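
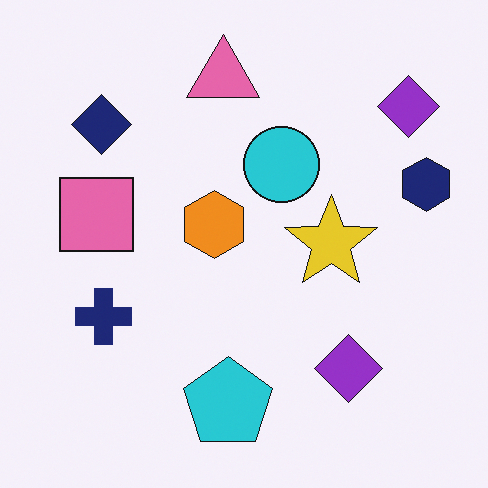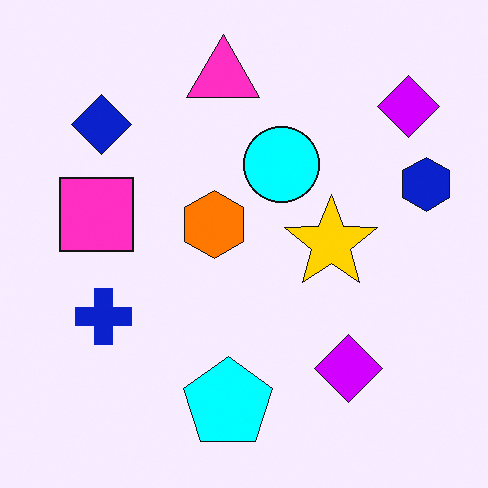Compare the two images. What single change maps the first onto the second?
The image was heavily oversaturated.

All colors are more vivid — a global saturation change.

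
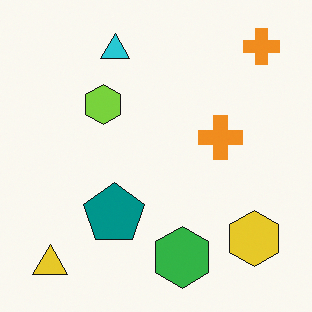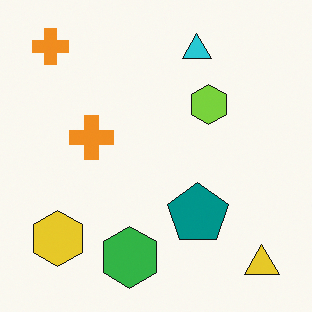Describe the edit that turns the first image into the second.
This is the original image flipped horizontally (left ↔ right).

The yellow triangle is in the bottom-left of the first image and the bottom-right of the second — shapes on opposite sides of the vertical midline have swapped in a mirror flip.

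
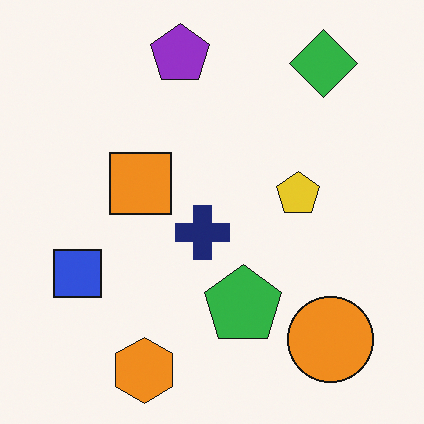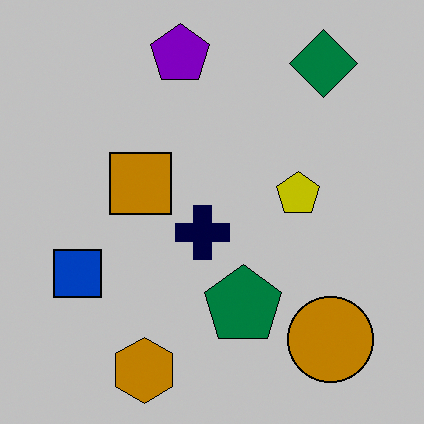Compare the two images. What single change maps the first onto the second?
This is the original image aggressively posterized.

Each flat color has snapped to a coarser quantized level — most visibly, the near-white background has dropped to a flat grey.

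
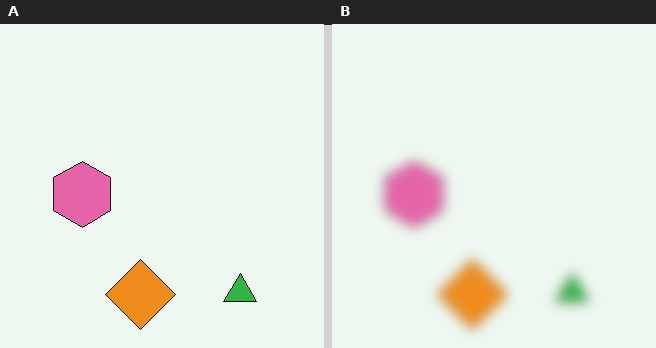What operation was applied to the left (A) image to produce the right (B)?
The right (B) image is the left (A) strongly gaussian-blurred.

Shape edges and outlines are uniformly softened across the whole image.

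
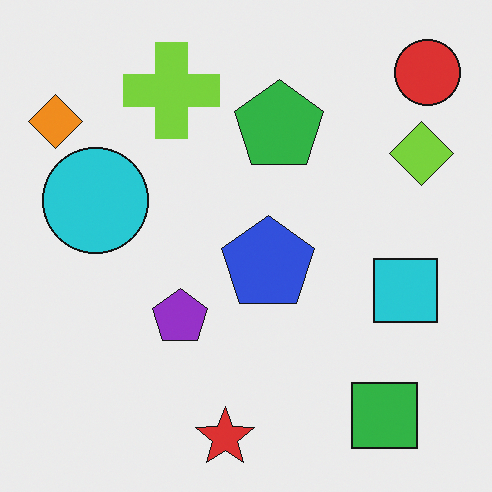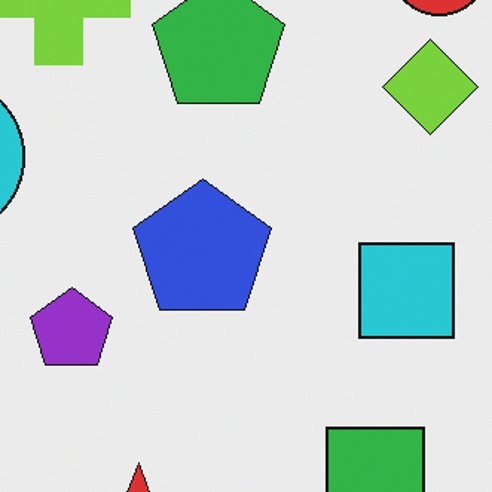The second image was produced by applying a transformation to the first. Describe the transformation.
The image was cropped slightly and scaled back up.

The visible shapes are larger and the field of view is narrower; shapes near the original edges may be partly or wholly outside the frame — a crop-and-rescale.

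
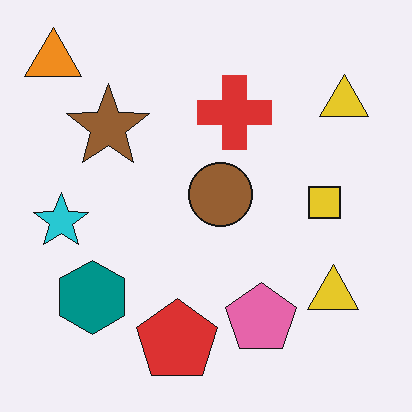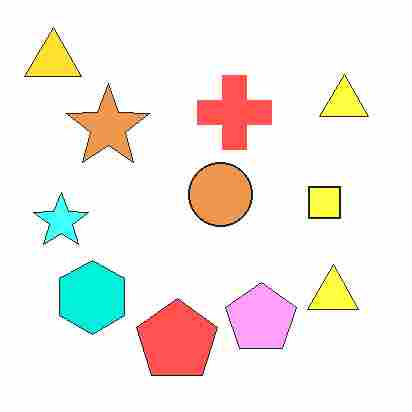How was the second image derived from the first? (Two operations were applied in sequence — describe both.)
It was brightened a lot, then heavily JPEG-compressed with obvious blocking artifacts.

Every pixel — background and shapes alike — is uniformly brightened. Blocky 8×8 compression artifacts appear around shape edges and the flat background shows ringing — characteristic JPEG degradation.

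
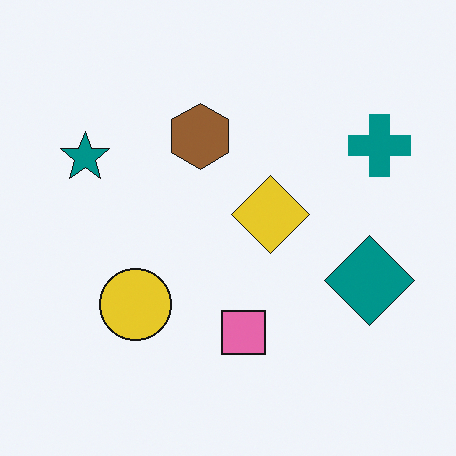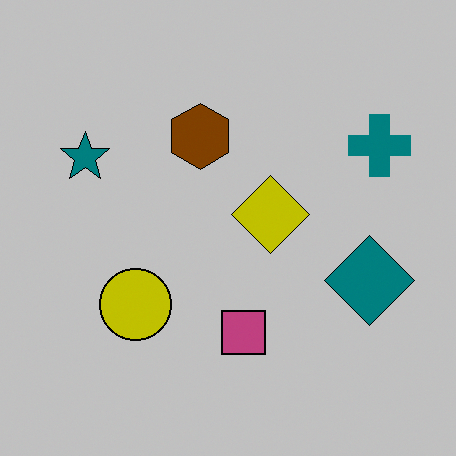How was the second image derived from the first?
This is the original image aggressively posterized.

Each flat color has snapped to a coarser quantized level — most visibly, the near-white background has dropped to a flat grey.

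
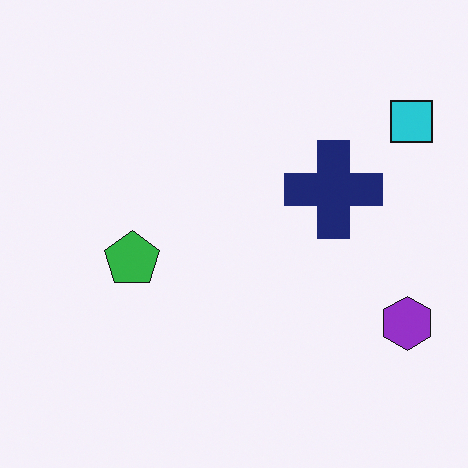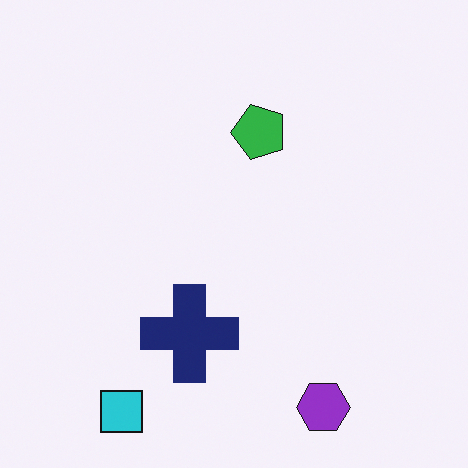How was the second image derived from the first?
It was transposed (reflected across the top-left ↔ bottom-right diagonal).

Shapes have swapped their row and column positions — what was in the top-right is now in the bottom-left — a diagonal reflection.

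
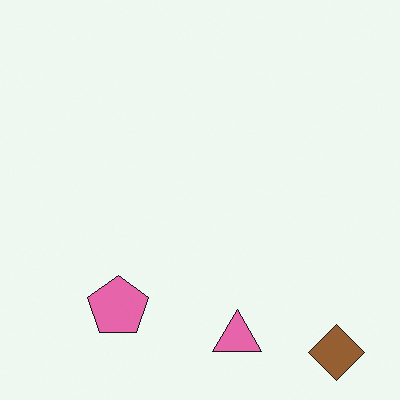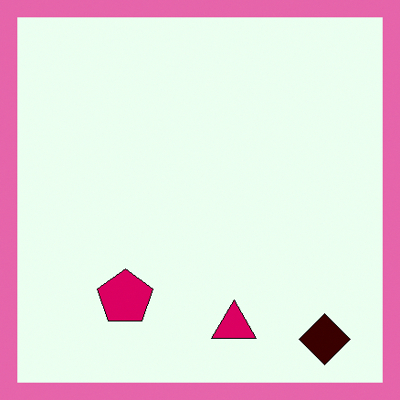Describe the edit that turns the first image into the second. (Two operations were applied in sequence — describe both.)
The transformation is: given much higher contrast, then framed with a pink border.

Tones are pushed away from mid-grey across the whole image — a global contrast change. A solid pink frame runs around the edge of the second image, with the content slightly shrunk inside it.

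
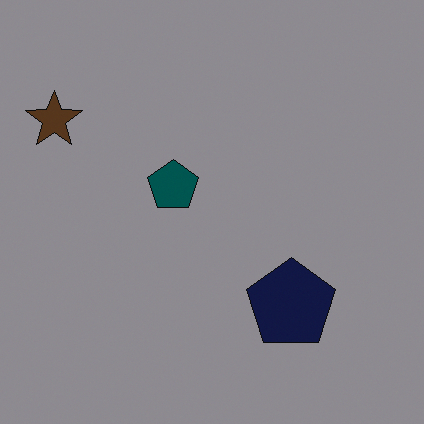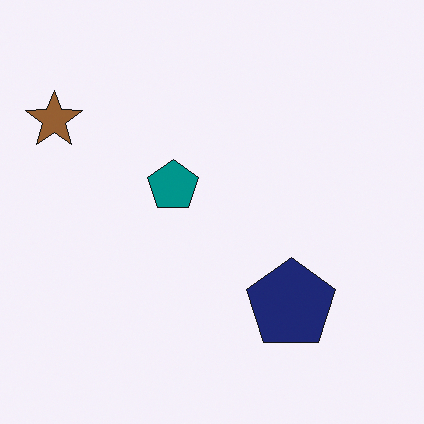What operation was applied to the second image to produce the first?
The transformation is: noticeably darkened.

Every pixel — background and shapes alike — is uniformly darkened.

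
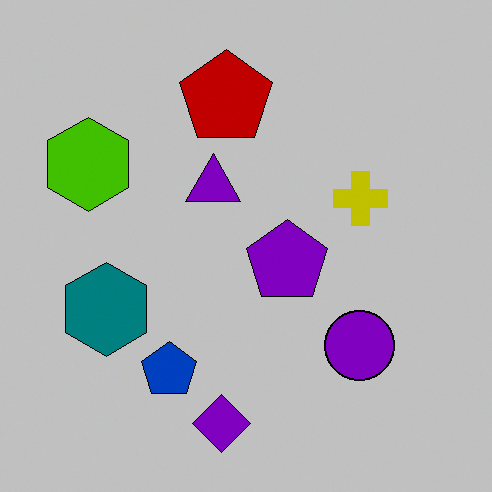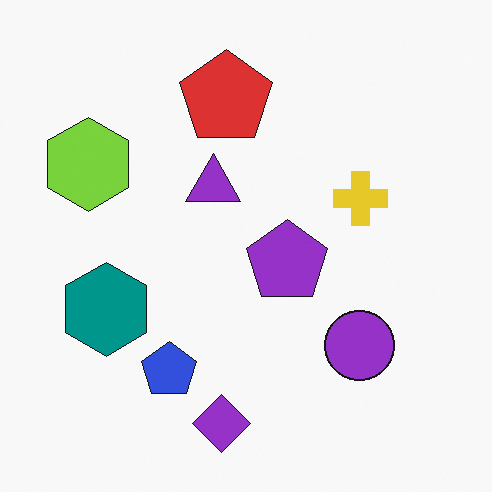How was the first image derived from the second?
The first image is the second heavily posterized to just a handful of flat colors.

Each flat color has snapped to a coarser quantized level — most visibly, the near-white background has dropped to a flat grey.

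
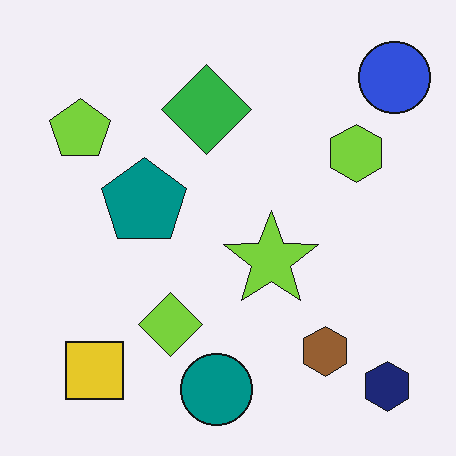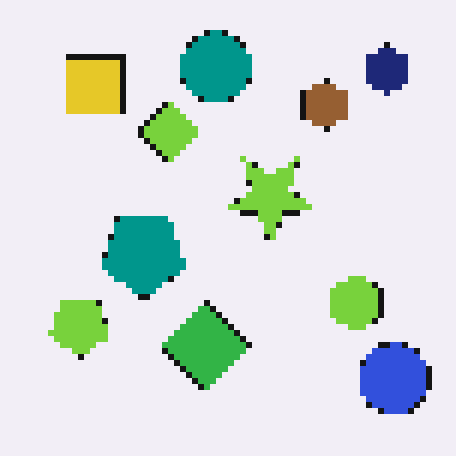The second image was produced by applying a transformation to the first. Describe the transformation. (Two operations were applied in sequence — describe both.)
It was moderately pixelated, then flipped vertically (top ↔ bottom).

Shapes are reduced to large square blocks; fine edges and outlines are lost — a downscale-then-upscale (mosaic) effect. The teal circle is in the bottom of the first image and the top of the second — shapes on opposite sides of the horizontal midline have swapped in a mirror flip.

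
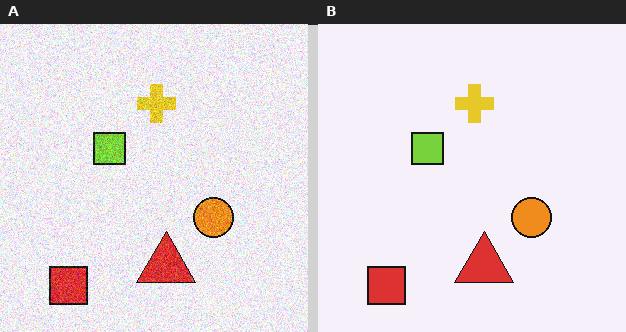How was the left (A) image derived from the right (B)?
This is the original image degraded with visible gaussian noise.

Random speckle covers the whole image, including the flat background.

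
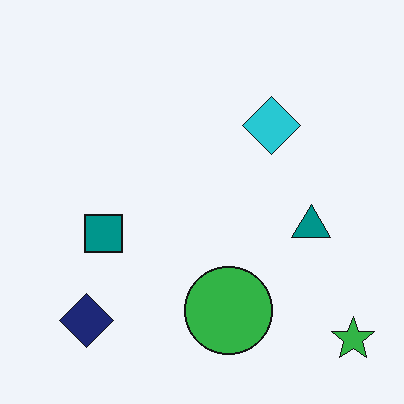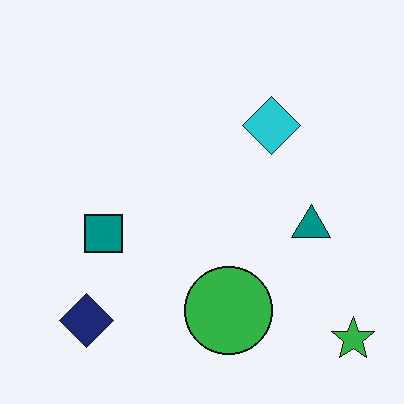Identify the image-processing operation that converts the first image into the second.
The transformation is: JPEG-compressed with visible artifacts.

Blocky 8×8 compression artifacts appear around shape edges and the flat background shows ringing — characteristic JPEG degradation.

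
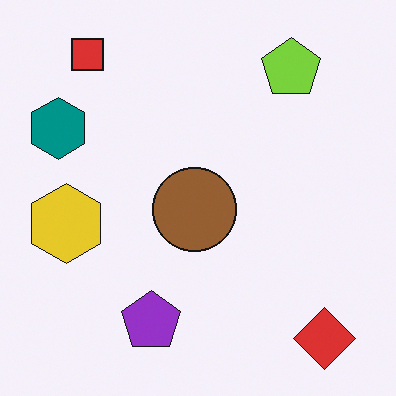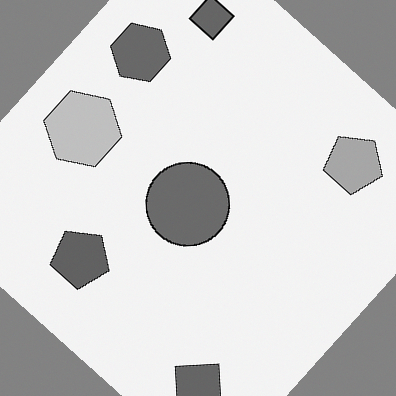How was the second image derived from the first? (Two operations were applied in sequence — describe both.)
Converted to grayscale, then rotated clockwise by a large amount — several tens of degrees.

All color is removed — every shape is now a shade of grey. Every shape is tilted by the same angle and the image corners show triangular fill wedges — a whole-image rotation by a non-right angle.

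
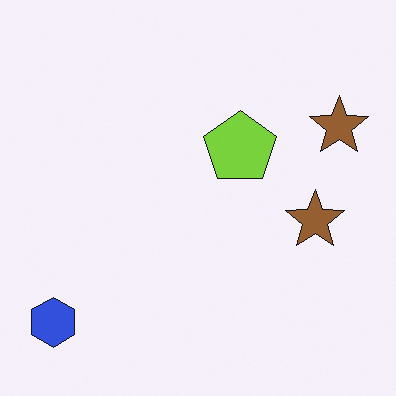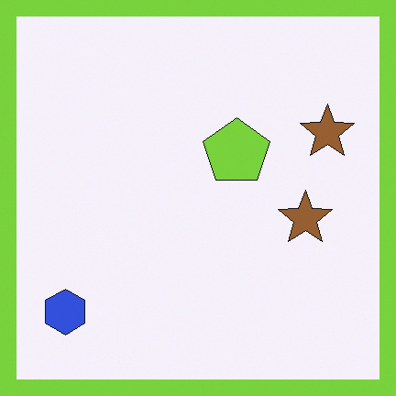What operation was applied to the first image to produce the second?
It was framed with a lime border.

A solid lime frame runs around the edge of the second image, with the content slightly shrunk inside it.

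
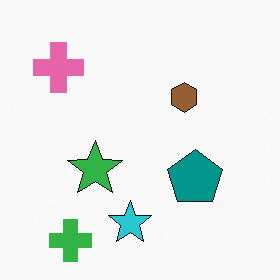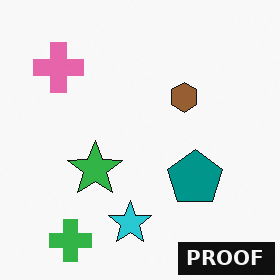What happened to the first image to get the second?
Watermarked with the text "PROOF" in the lower-right corner.

A dark label reading "PROOF" appears in the lower-right corner.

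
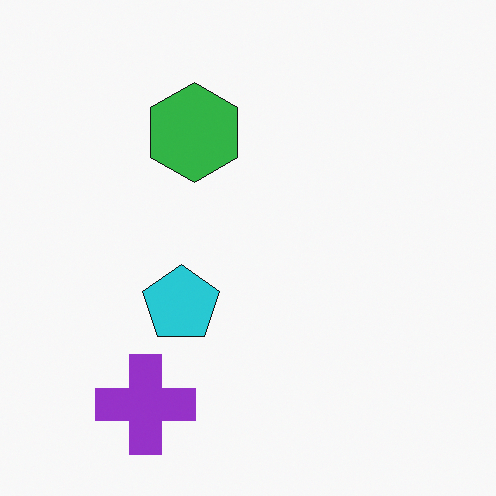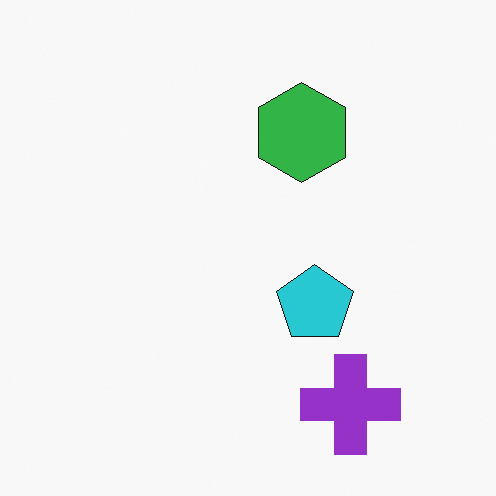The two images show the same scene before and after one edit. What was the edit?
It was flipped horizontally (left ↔ right).

The purple cross is in the bottom-left of the first image and the bottom-right of the second — shapes on opposite sides of the vertical midline have swapped in a mirror flip.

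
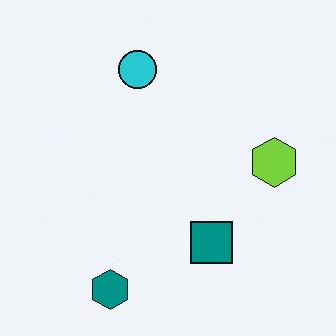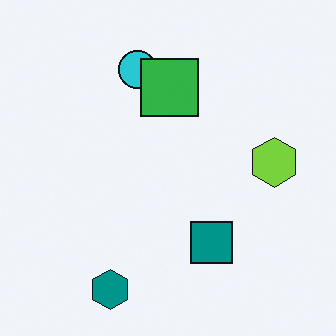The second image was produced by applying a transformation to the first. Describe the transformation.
Overlaid with an additional green square.

A green square appears in the second image that is absent from the first.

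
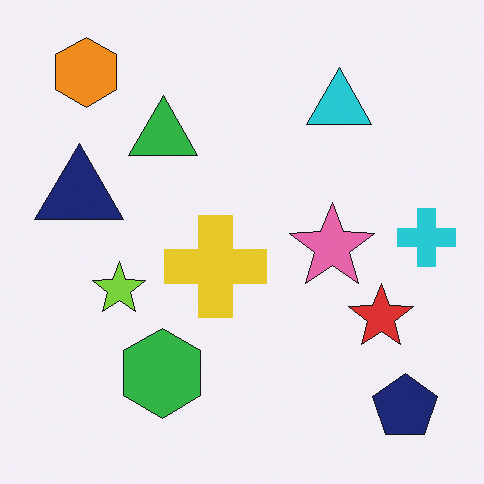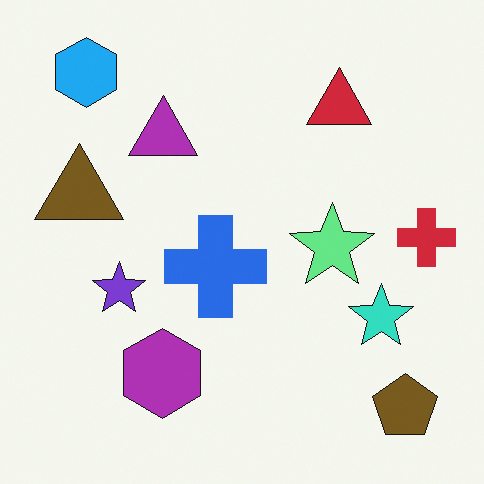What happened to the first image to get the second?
This is the original image hue-shifted by a large amount.

Every shape's color has rotated by the same amount around the hue wheel — a uniform hue shift.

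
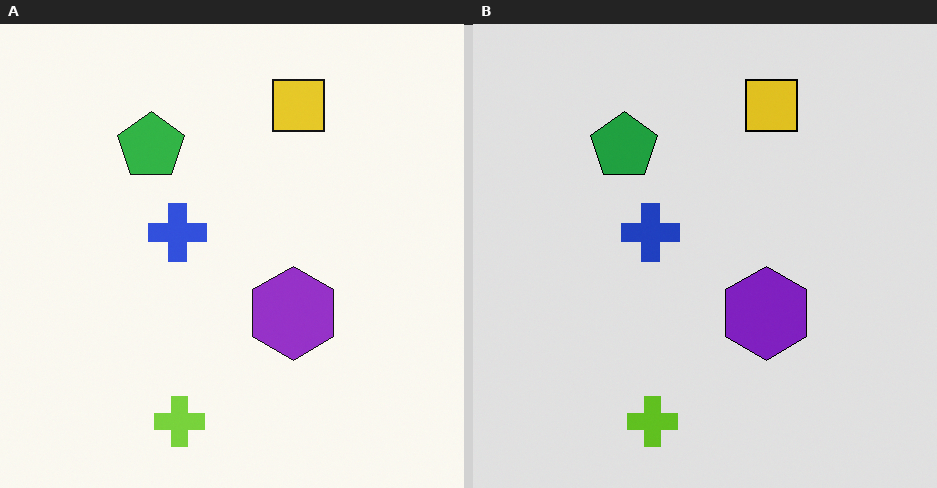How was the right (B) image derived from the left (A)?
The image was posterized to a reduced palette.

Each flat color has snapped to a coarser quantized level — most visibly, the near-white background has dropped to a flat grey.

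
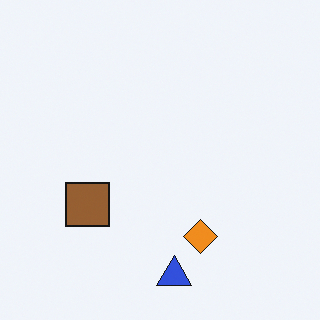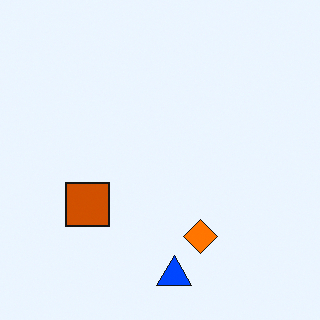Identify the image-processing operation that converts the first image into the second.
The second image is the first heavily oversaturated.

All colors are more vivid — a global saturation change.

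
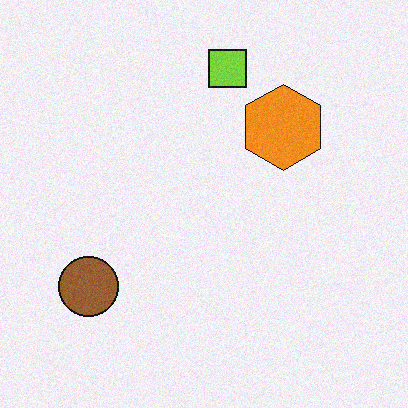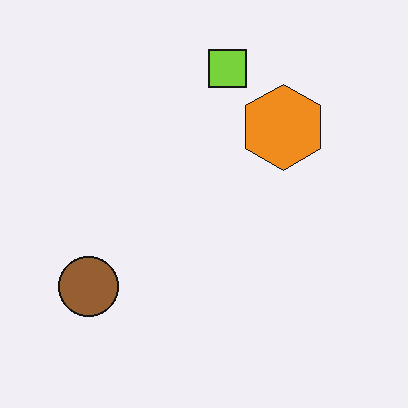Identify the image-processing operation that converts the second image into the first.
The transformation is: degraded with subtle gaussian noise.

Random speckle covers the whole image, including the flat background.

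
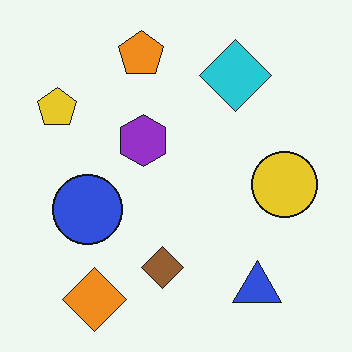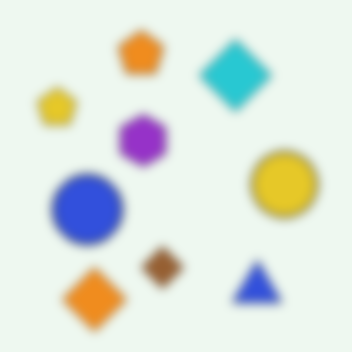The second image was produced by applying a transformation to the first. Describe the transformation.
The transformation is: strongly gaussian-blurred.

Shape edges and outlines are uniformly softened across the whole image.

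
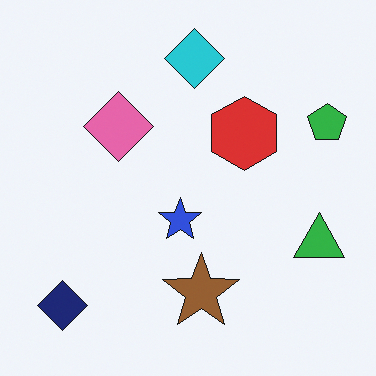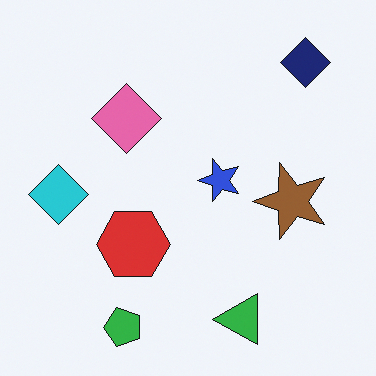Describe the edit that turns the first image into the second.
The transformation is: transposed (reflected across the top-left ↔ bottom-right diagonal).

Shapes have swapped their row and column positions — what was in the top-right is now in the bottom-left — a diagonal reflection.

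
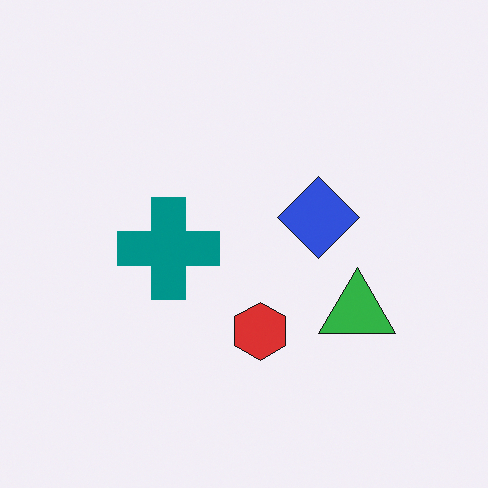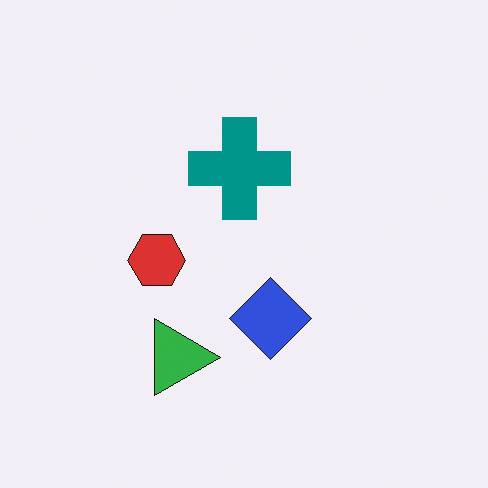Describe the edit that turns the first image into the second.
The second image is the first rotated 90° clockwise.

The green triangle sits in the right of the first image and the bottom of the second — consistent with a whole-image 90° clockwise rotation.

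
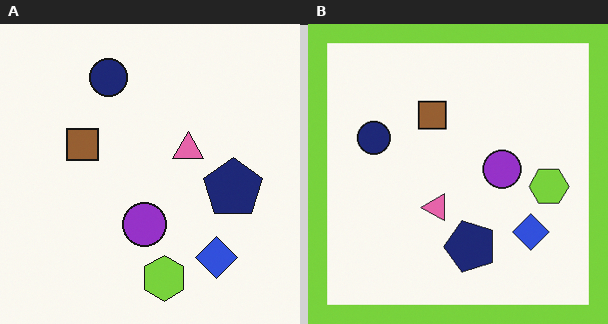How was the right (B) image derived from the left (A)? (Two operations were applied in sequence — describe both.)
This is the original image transposed (reflected across the top-left ↔ bottom-right diagonal), then framed with a lime border.

Shapes have swapped their row and column positions — what was in the top-right is now in the bottom-left — a diagonal reflection. A solid lime frame runs around the edge of the right (B) image, with the content slightly shrunk inside it.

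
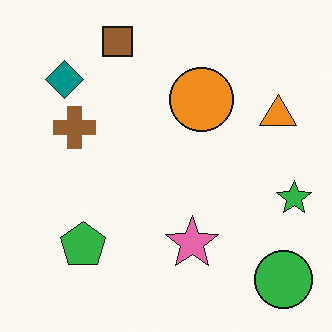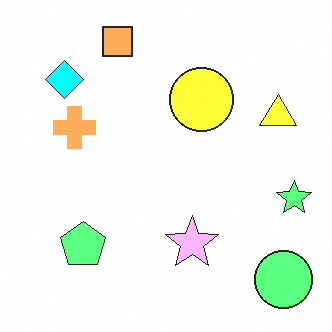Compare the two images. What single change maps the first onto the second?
The transformation is: noticeably brightened.

Every pixel — background and shapes alike — is uniformly brightened.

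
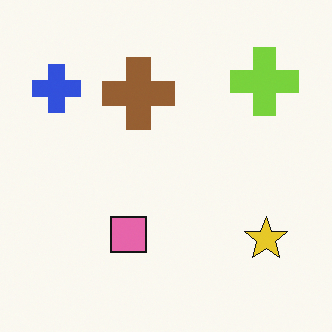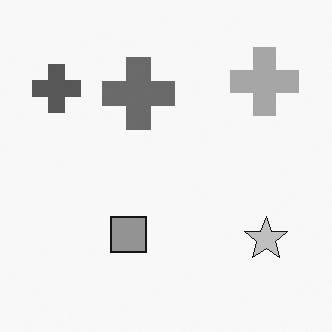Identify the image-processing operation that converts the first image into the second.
The image was converted to grayscale.

All color is removed — every shape is now a shade of grey.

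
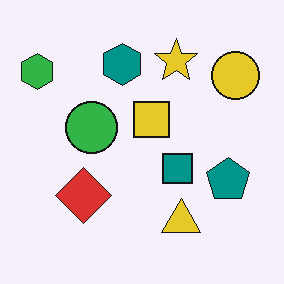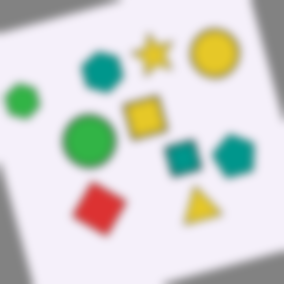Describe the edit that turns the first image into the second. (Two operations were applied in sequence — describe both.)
The transformation is: rotated counter-clockwise by a moderate amount, then noticeably gaussian-blurred.

Every shape is tilted by the same angle and the image corners show triangular fill wedges — a whole-image rotation by a non-right angle. Shape edges and outlines are uniformly softened across the whole image.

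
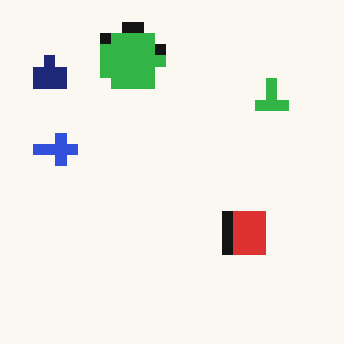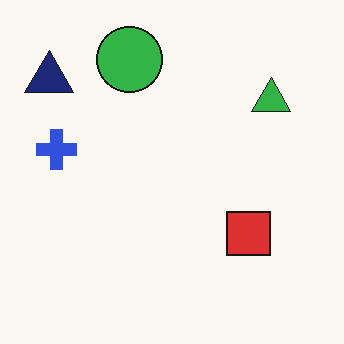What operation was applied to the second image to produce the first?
The first image is the second coarsely pixelated.

Shapes are reduced to large square blocks; fine edges and outlines are lost — a downscale-then-upscale (mosaic) effect.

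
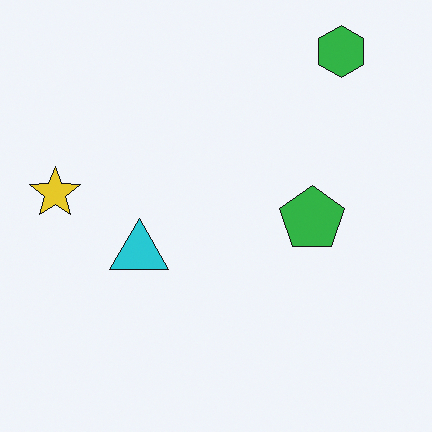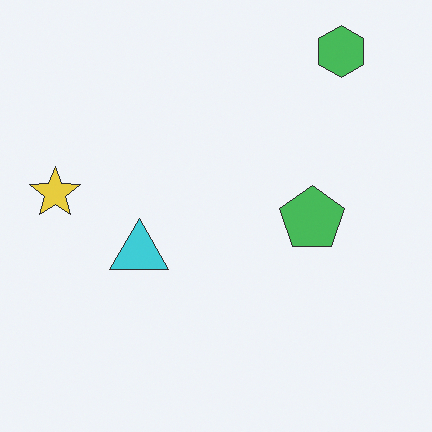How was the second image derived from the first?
It was given slightly reduced contrast.

Tones are pushed toward mid-grey across the whole image — a global contrast change.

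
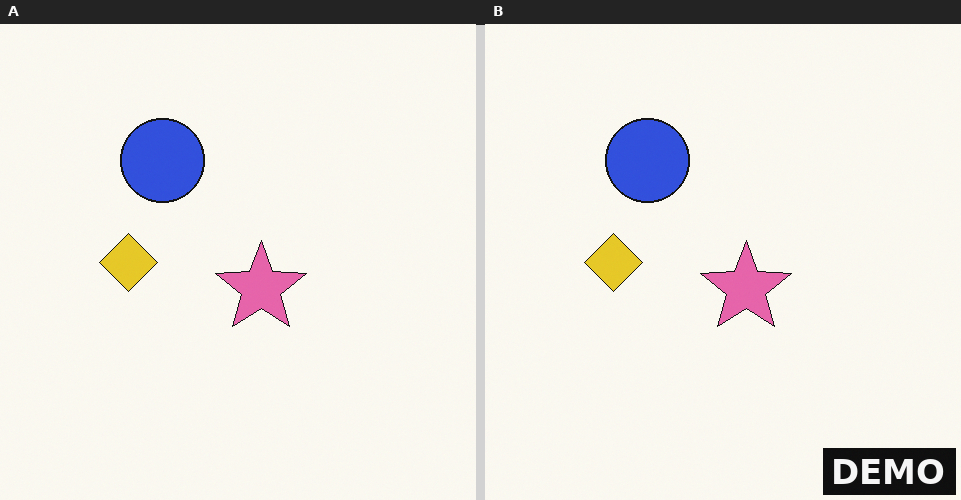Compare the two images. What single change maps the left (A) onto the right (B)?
Watermarked with the text "DEMO" in the lower-right corner.

A dark label reading "DEMO" appears in the lower-right corner.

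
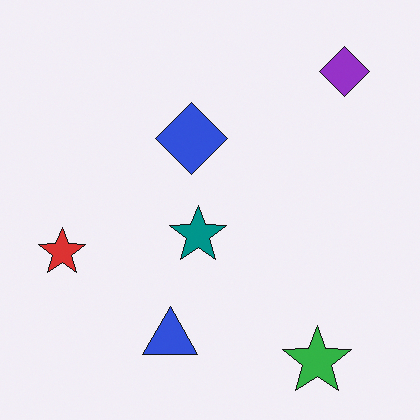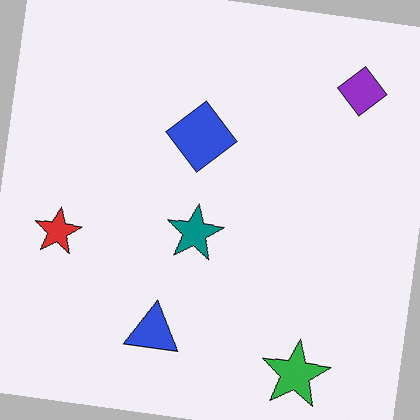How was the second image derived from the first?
The transformation is: rotated clockwise by a small amount.

Every shape is tilted by the same angle and the image corners show triangular fill wedges — a whole-image rotation by a non-right angle.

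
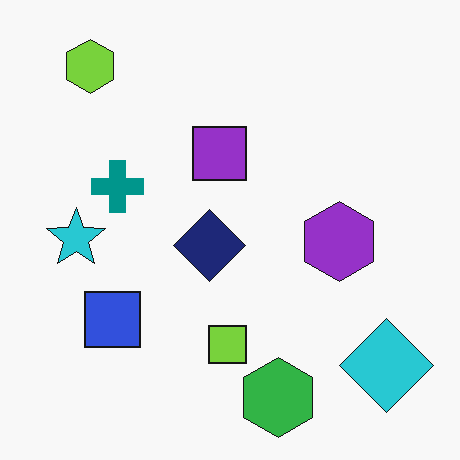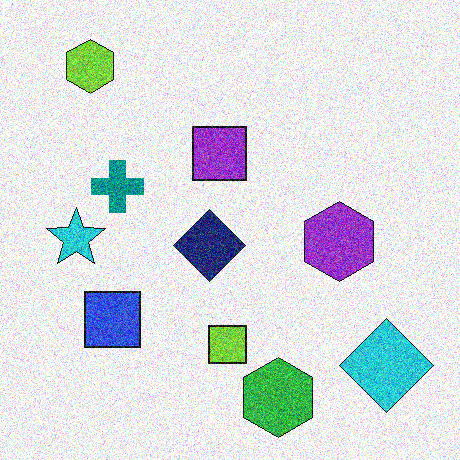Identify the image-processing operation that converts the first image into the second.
This is the original image degraded with a thick layer of grain.

Random speckle covers the whole image, including the flat background.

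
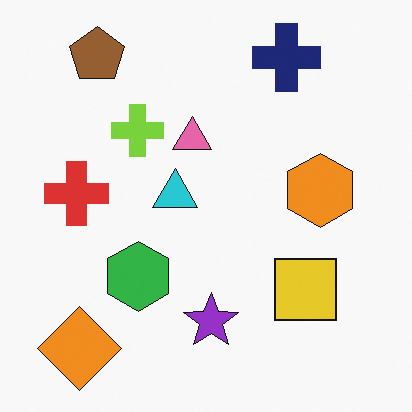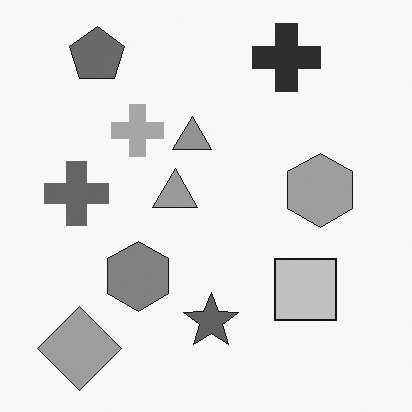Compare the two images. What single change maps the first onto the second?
The second image is the first converted to grayscale.

All color is removed — every shape is now a shade of grey.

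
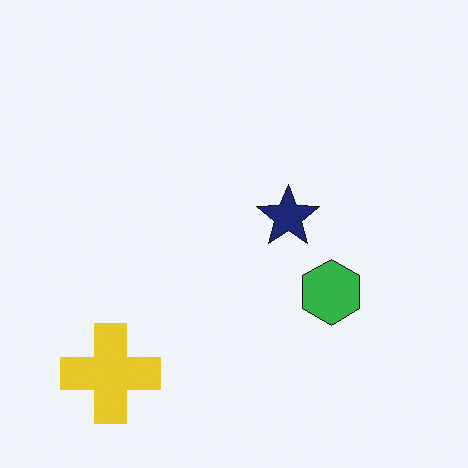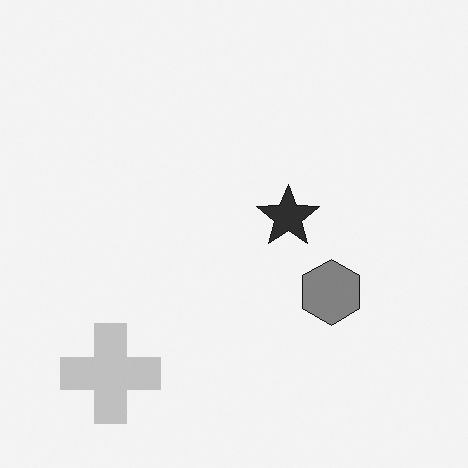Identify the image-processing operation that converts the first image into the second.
Converted to grayscale.

All color is removed — every shape is now a shade of grey.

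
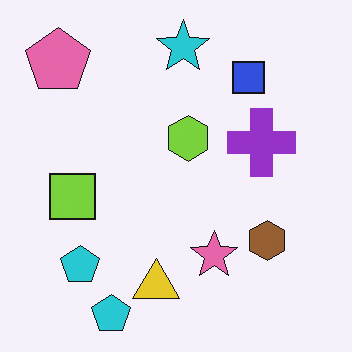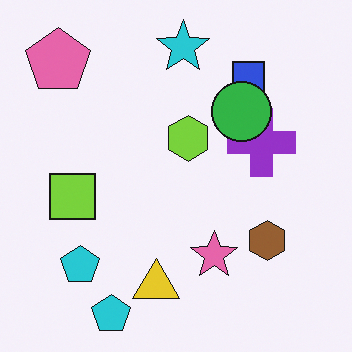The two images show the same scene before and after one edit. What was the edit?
The second image is the first overlaid with an additional green circle.

A green circle appears in the second image that is absent from the first.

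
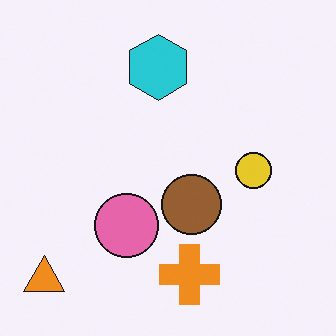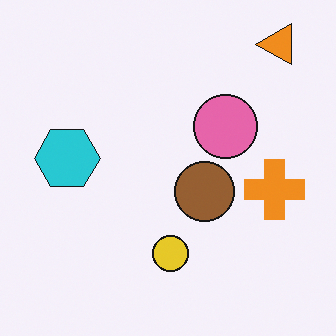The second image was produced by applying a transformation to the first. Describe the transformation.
It was transposed (reflected across the top-left ↔ bottom-right diagonal).

Shapes have swapped their row and column positions — what was in the top-right is now in the bottom-left — a diagonal reflection.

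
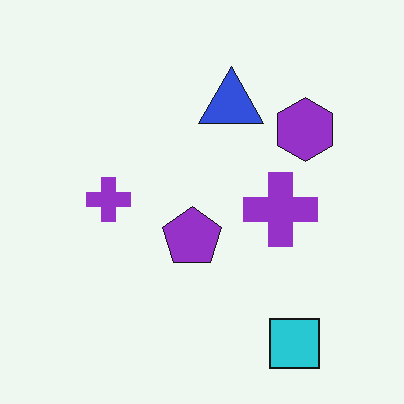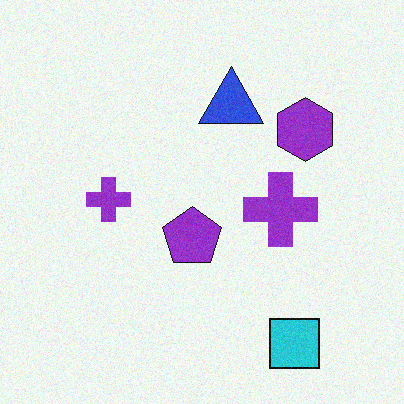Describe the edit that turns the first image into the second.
Degraded with a light layer of grain.

Random speckle covers the whole image, including the flat background.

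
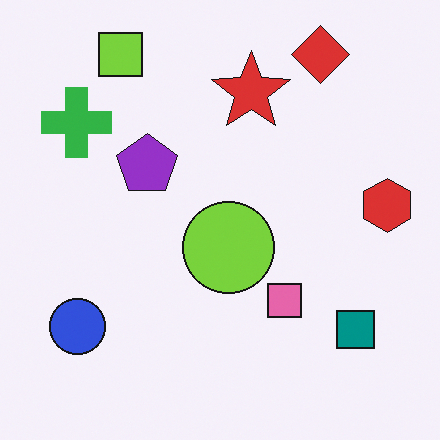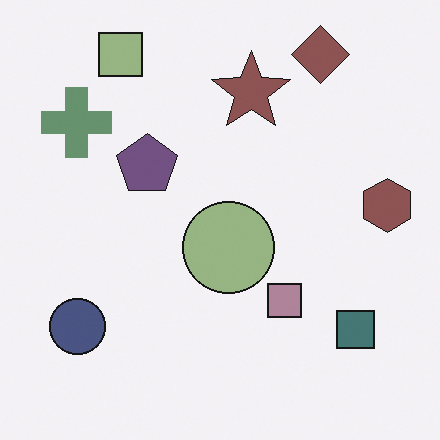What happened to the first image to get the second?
The image was made much more muted (saturation change).

All colors are more muted and greyish — a global saturation change.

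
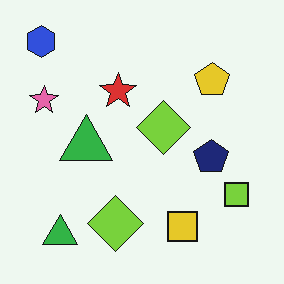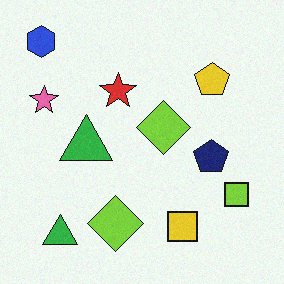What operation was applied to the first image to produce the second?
It was degraded with light additive noise.

Random speckle covers the whole image, including the flat background.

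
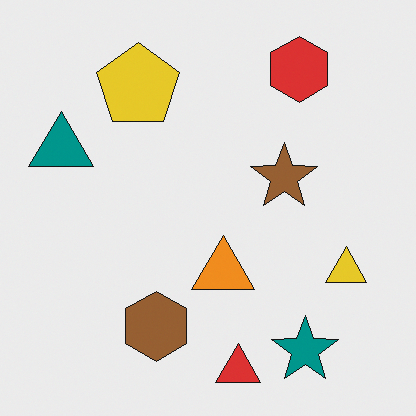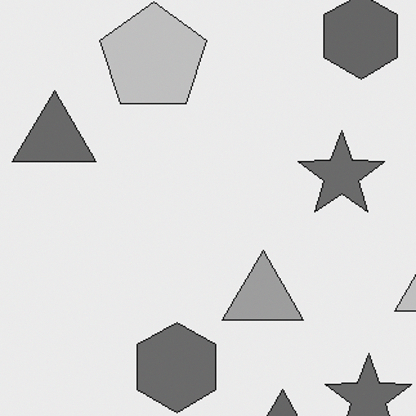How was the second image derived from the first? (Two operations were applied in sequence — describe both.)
The transformation is: converted to grayscale, then cropped to a modestly smaller region and rescaled.

All color is removed — every shape is now a shade of grey. The visible shapes are larger and the field of view is narrower; shapes near the original edges may be partly or wholly outside the frame — a crop-and-rescale.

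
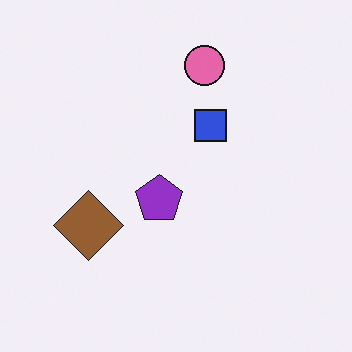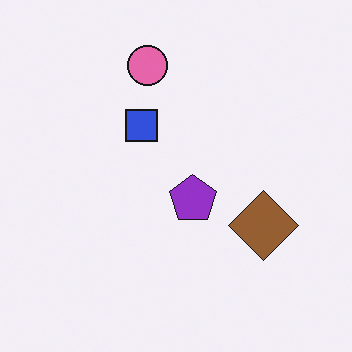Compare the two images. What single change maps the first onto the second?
The image was flipped horizontally (left ↔ right).

The brown diamond is in the left of the first image and the right of the second — shapes on opposite sides of the vertical midline have swapped in a mirror flip.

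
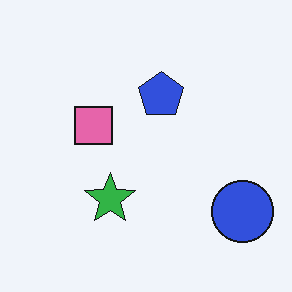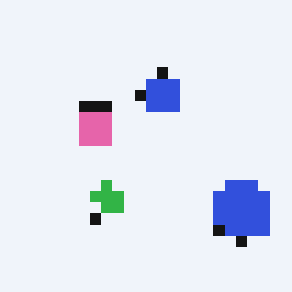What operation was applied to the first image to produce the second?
It was heavily pixelated into large blocks.

Shapes are reduced to large square blocks; fine edges and outlines are lost — a downscale-then-upscale (mosaic) effect.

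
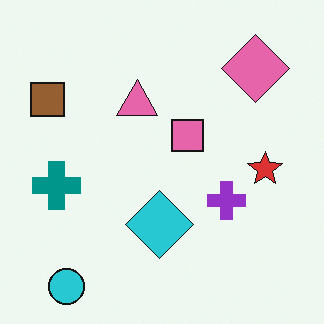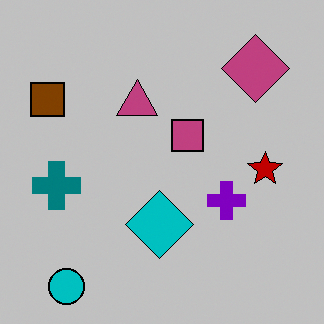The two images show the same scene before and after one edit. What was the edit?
Aggressively posterized.

Each flat color has snapped to a coarser quantized level — most visibly, the near-white background has dropped to a flat grey.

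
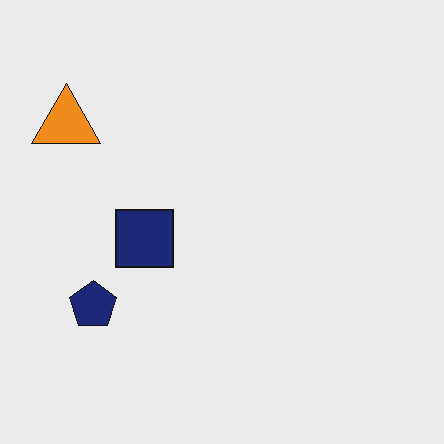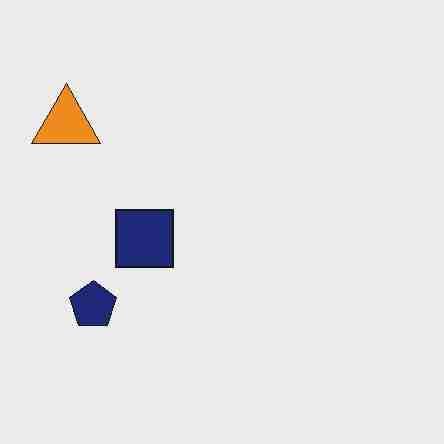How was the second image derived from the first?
The image was degraded with heavy JPEG compression.

Blocky 8×8 compression artifacts appear around shape edges and the flat background shows ringing — characteristic JPEG degradation.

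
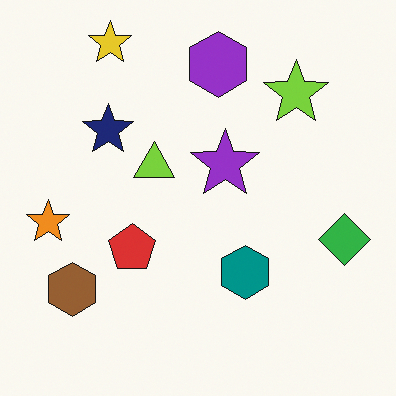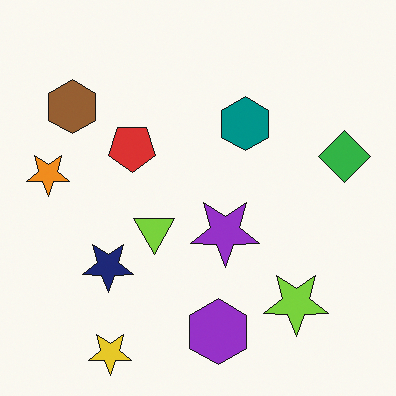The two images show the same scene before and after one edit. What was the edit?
The second image is the first flipped vertically (top ↔ bottom).

The yellow star is in the top-left of the first image and the bottom-left of the second — shapes on opposite sides of the horizontal midline have swapped in a mirror flip.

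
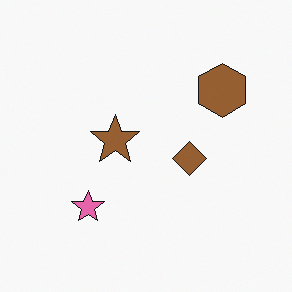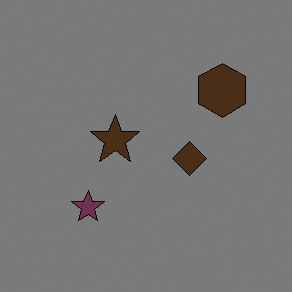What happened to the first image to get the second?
The second image is the first noticeably darkened.

Every pixel — background and shapes alike — is uniformly darkened.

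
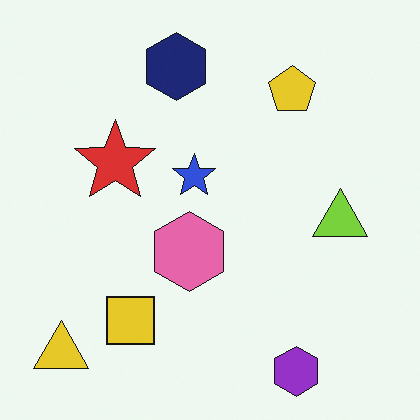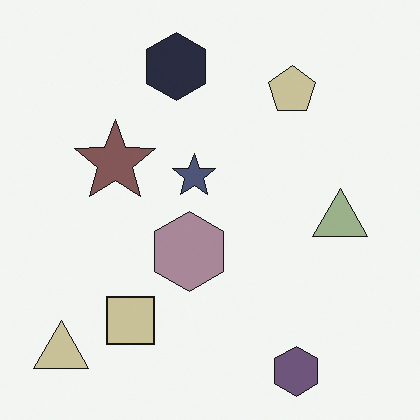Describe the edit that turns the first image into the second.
This is the original image made much more muted (saturation change).

All colors are more muted and greyish — a global saturation change.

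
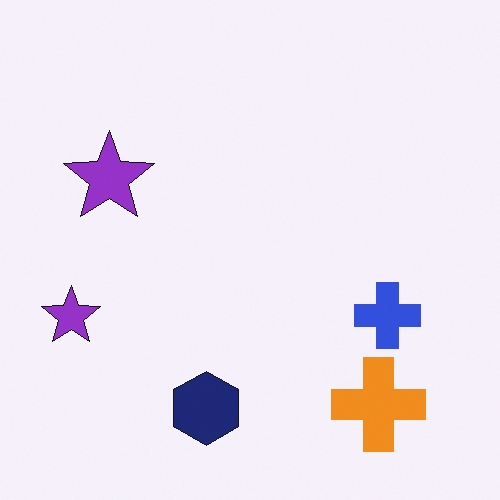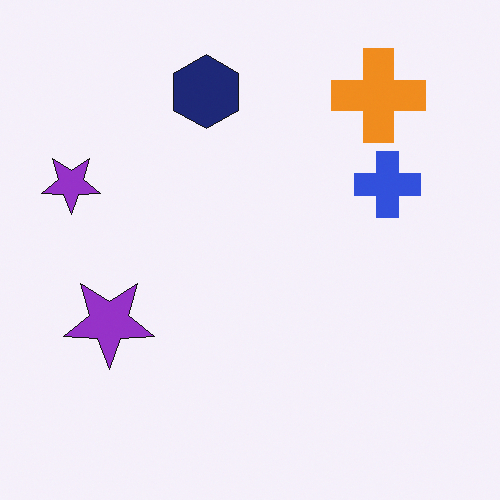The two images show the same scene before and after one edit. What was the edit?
Flipped vertically (top ↔ bottom).

The navy hexagon is in the bottom of the first image and the top of the second — shapes on opposite sides of the horizontal midline have swapped in a mirror flip.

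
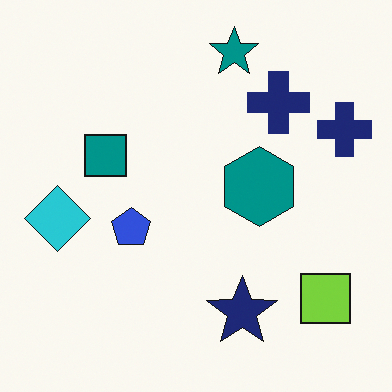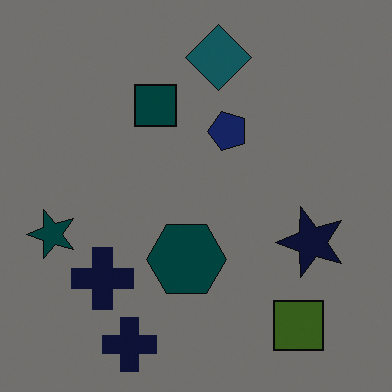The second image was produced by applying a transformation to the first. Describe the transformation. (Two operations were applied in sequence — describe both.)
It was darkened a lot, then transposed (reflected across the top-left ↔ bottom-right diagonal).

Every pixel — background and shapes alike — is uniformly darkened. Shapes have swapped their row and column positions — what was in the top-right is now in the bottom-left — a diagonal reflection.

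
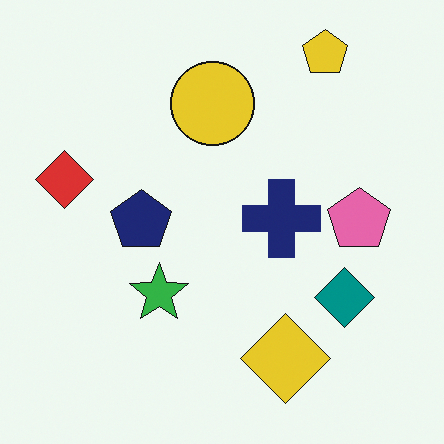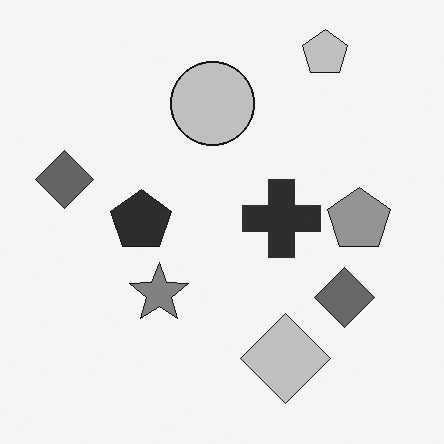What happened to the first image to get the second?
The image was converted to grayscale.

All color is removed — every shape is now a shade of grey.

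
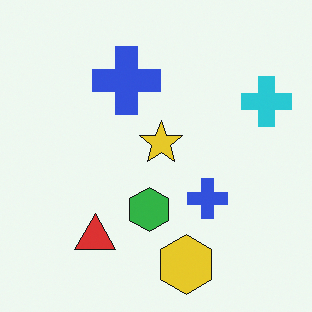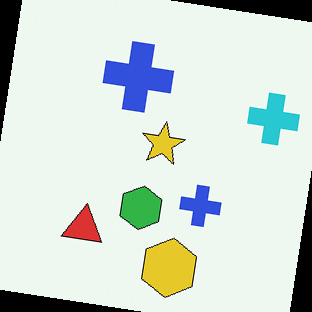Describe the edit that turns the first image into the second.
The transformation is: rotated clockwise by a small amount.

Every shape is tilted by the same angle and the image corners show triangular fill wedges — a whole-image rotation by a non-right angle.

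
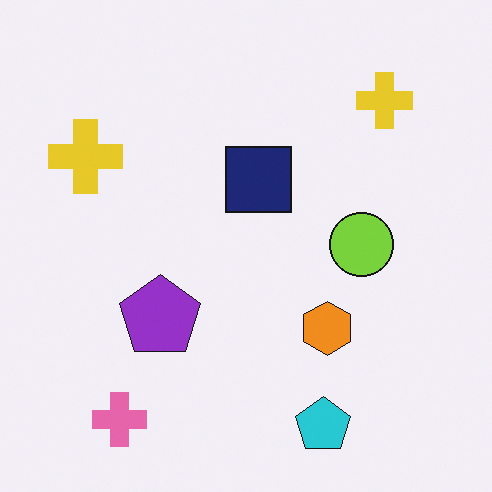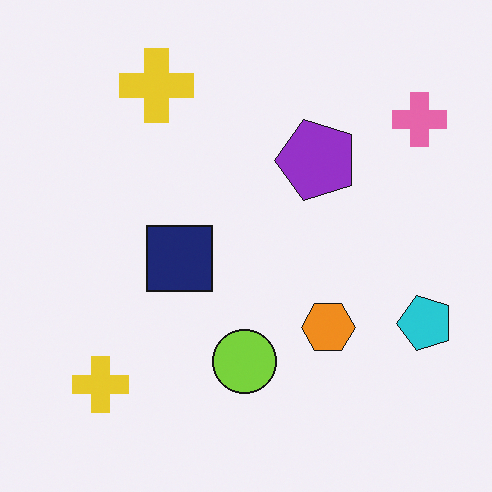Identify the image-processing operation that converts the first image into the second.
The image was transposed (reflected across the top-left ↔ bottom-right diagonal).

Shapes have swapped their row and column positions — what was in the top-right is now in the bottom-left — a diagonal reflection.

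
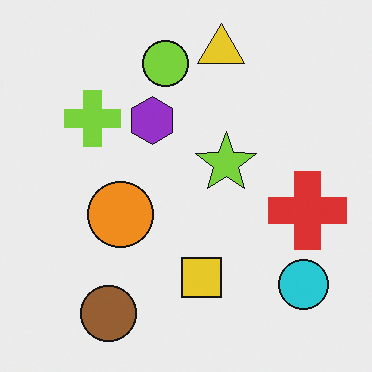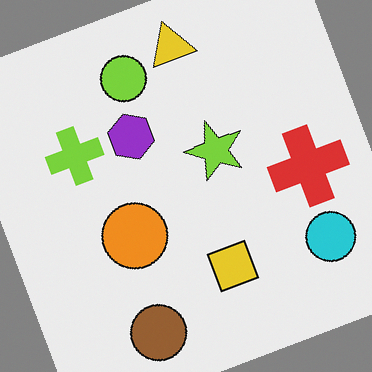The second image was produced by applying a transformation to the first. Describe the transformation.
The second image is the first rotated counter-clockwise by a moderate amount.

Every shape is tilted by the same angle and the image corners show triangular fill wedges — a whole-image rotation by a non-right angle.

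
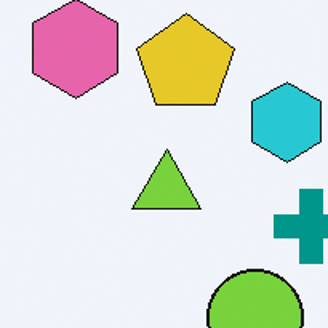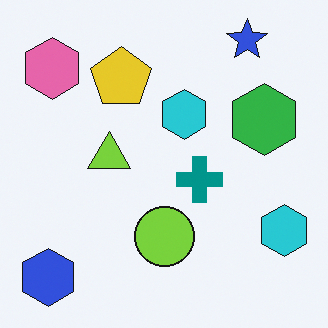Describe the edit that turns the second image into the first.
The transformation is: cropped to a modestly smaller region and rescaled.

The visible shapes are larger and the field of view is narrower; shapes near the original edges may be partly or wholly outside the frame — a crop-and-rescale.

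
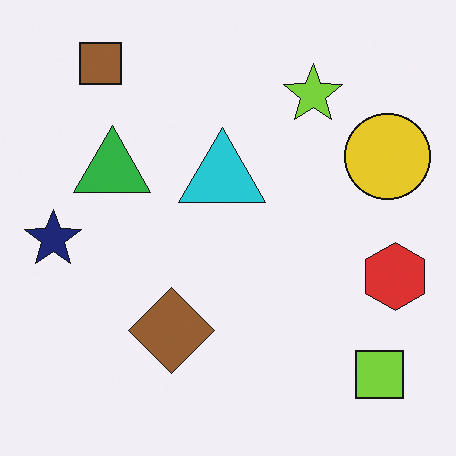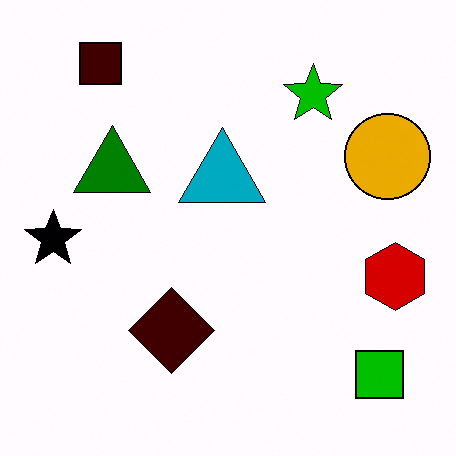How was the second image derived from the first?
This is the original image boosted in contrast.

Tones are pushed away from mid-grey across the whole image — a global contrast change.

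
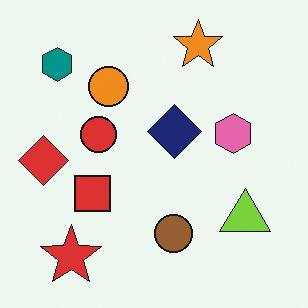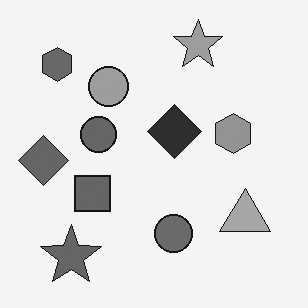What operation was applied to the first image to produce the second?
The transformation is: converted to grayscale.

All color is removed — every shape is now a shade of grey.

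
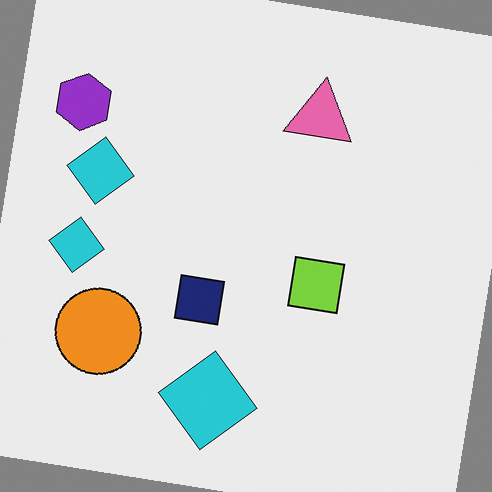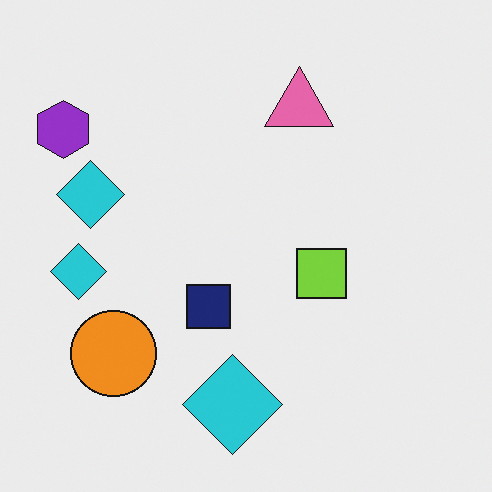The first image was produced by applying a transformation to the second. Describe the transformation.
The transformation is: rotated clockwise by a few degrees.

Every shape is tilted by the same angle and the image corners show triangular fill wedges — a whole-image rotation by a non-right angle.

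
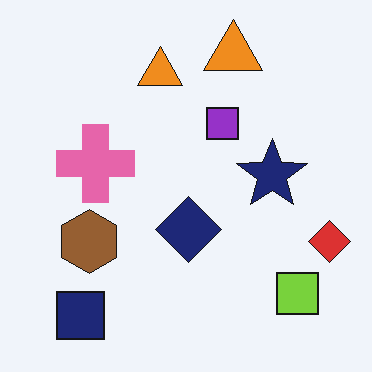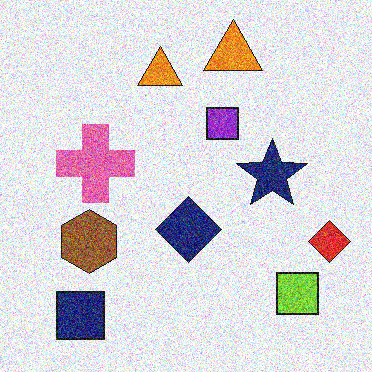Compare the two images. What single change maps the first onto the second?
The second image is the first degraded with a thick layer of grain.

Random speckle covers the whole image, including the flat background.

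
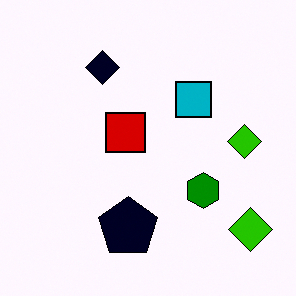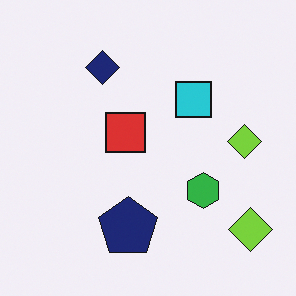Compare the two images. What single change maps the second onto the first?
It was given much higher contrast.

Tones are pushed away from mid-grey across the whole image — a global contrast change.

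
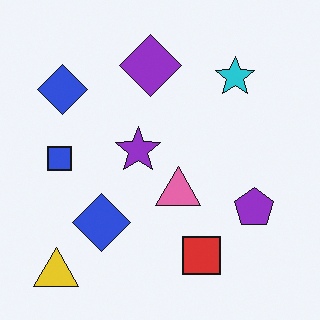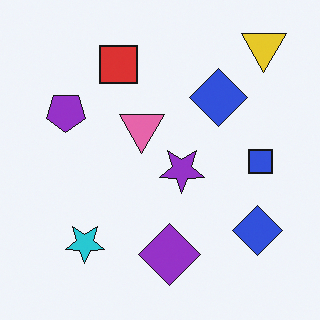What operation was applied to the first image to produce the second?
The image was rotated 180°.

The yellow triangle sits in the bottom-left of the first image and the top-right of the second — consistent with a whole-image 180° rotation.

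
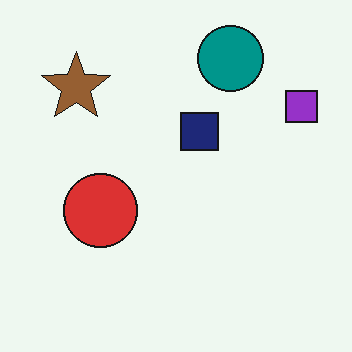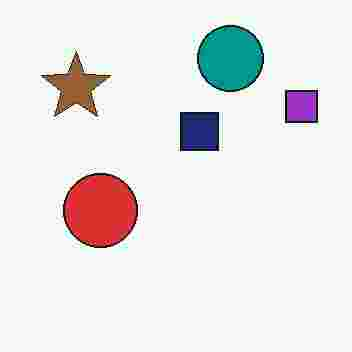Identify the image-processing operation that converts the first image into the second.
It was heavily JPEG-compressed with obvious blocking artifacts.

Blocky 8×8 compression artifacts appear around shape edges and the flat background shows ringing — characteristic JPEG degradation.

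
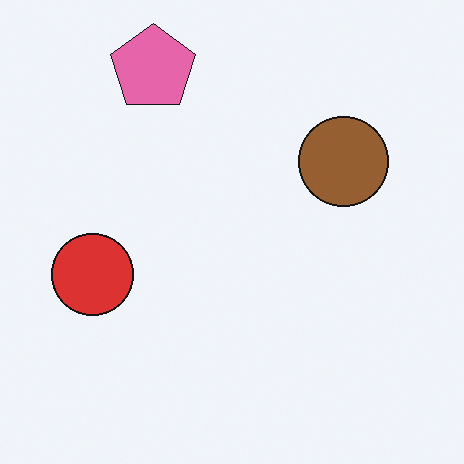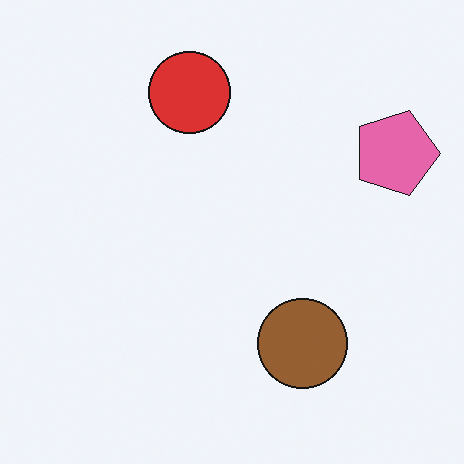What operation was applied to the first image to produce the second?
The image was rotated 90° clockwise.

The pink pentagon sits in the top-left of the first image and the top-right of the second — consistent with a whole-image 90° clockwise rotation.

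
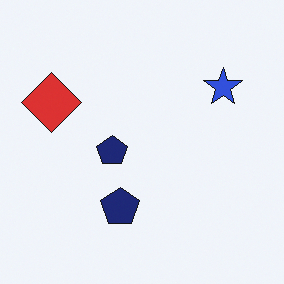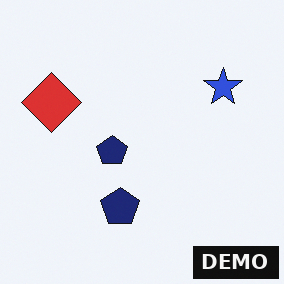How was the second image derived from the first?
The second image is the first watermarked with the text "DEMO" in the lower-right corner.

A dark label reading "DEMO" appears in the lower-right corner.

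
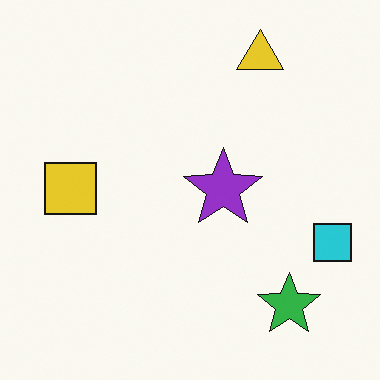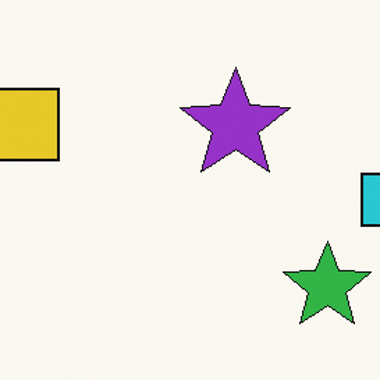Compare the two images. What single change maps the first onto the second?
The second image is the first cropped slightly and scaled back up.

The visible shapes are larger and the field of view is narrower; shapes near the original edges may be partly or wholly outside the frame — a crop-and-rescale.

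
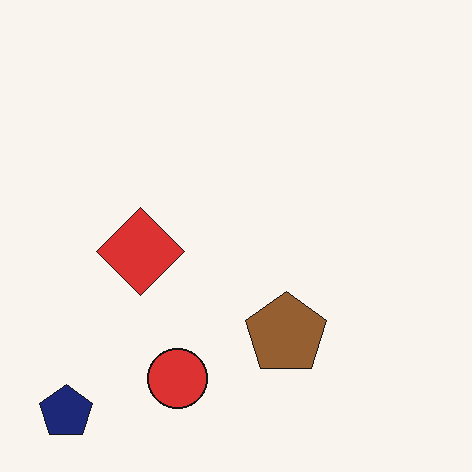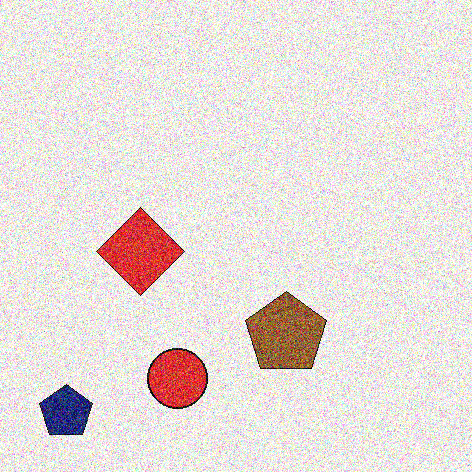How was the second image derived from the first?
The second image is the first degraded with heavy additive noise.

Random speckle covers the whole image, including the flat background.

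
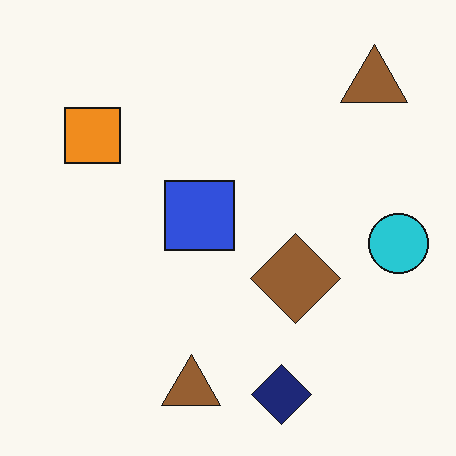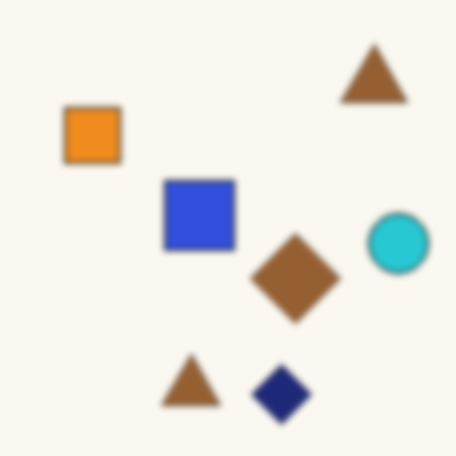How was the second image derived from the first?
The transformation is: moderately blurred.

Shape edges and outlines are uniformly softened across the whole image.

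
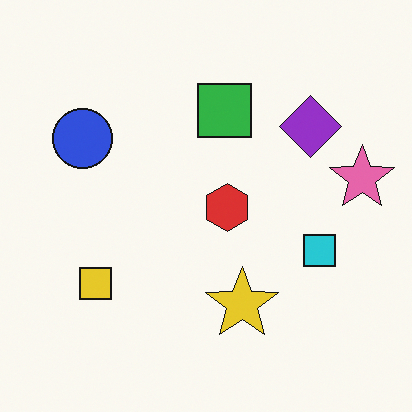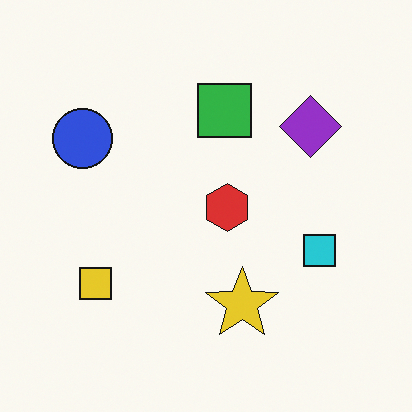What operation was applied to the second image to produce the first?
Overlaid with an additional pink star.

A pink star appears in the first image that is absent from the second.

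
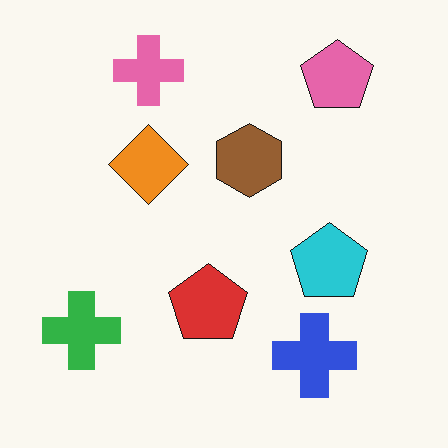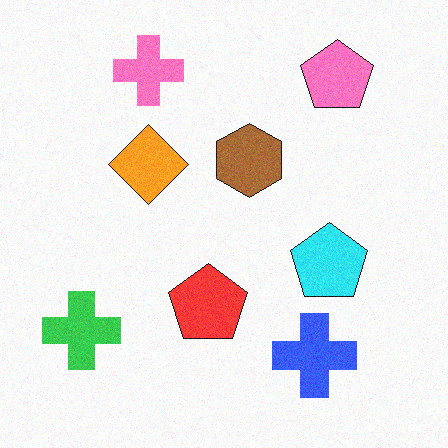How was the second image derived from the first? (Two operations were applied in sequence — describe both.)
The image was brightened a little, then degraded with a light layer of grain.

Every pixel — background and shapes alike — is uniformly brightened. Random speckle covers the whole image, including the flat background.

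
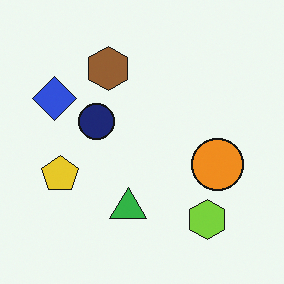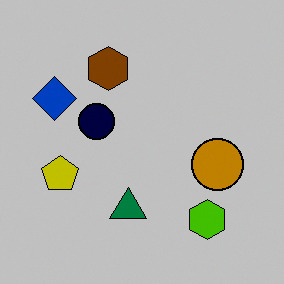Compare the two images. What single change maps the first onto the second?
This is the original image heavily posterized to just a handful of flat colors.

Each flat color has snapped to a coarser quantized level — most visibly, the near-white background has dropped to a flat grey.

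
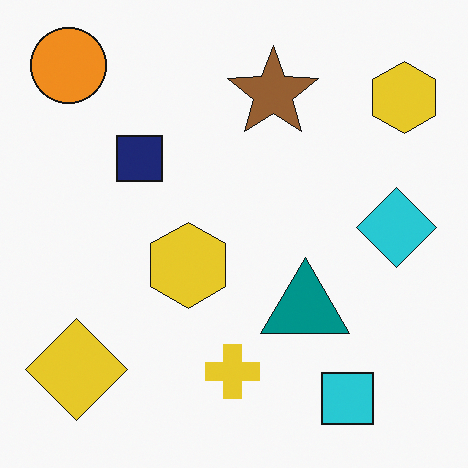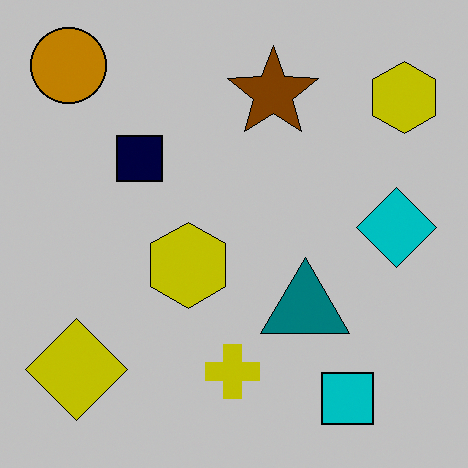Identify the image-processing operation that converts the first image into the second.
It was aggressively posterized.

Each flat color has snapped to a coarser quantized level — most visibly, the near-white background has dropped to a flat grey.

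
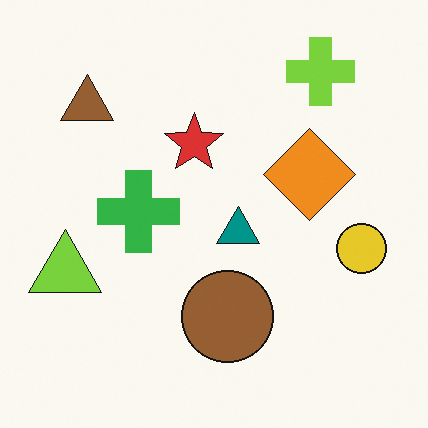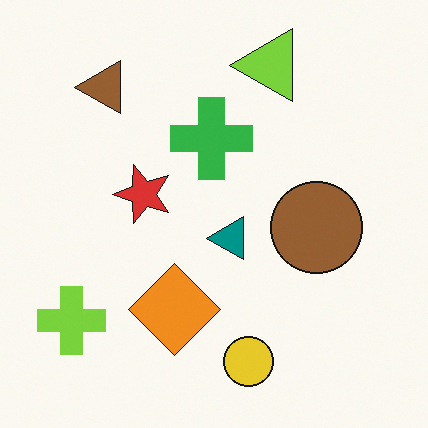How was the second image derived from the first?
It was transposed (reflected across the top-left ↔ bottom-right diagonal).

Shapes have swapped their row and column positions — what was in the top-right is now in the bottom-left — a diagonal reflection.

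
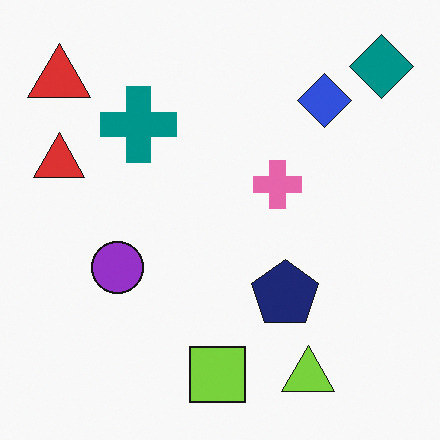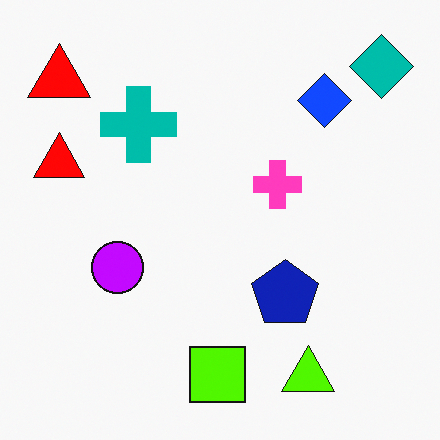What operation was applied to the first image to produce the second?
This is the original image made much more vivid (saturation change).

All colors are more vivid — a global saturation change.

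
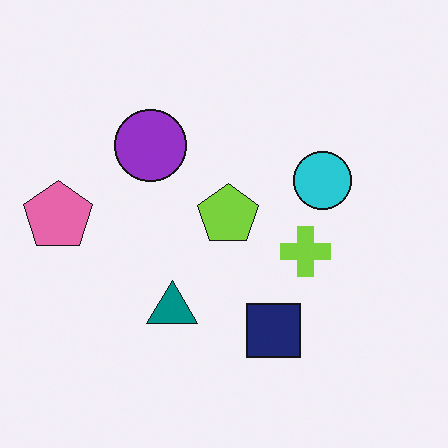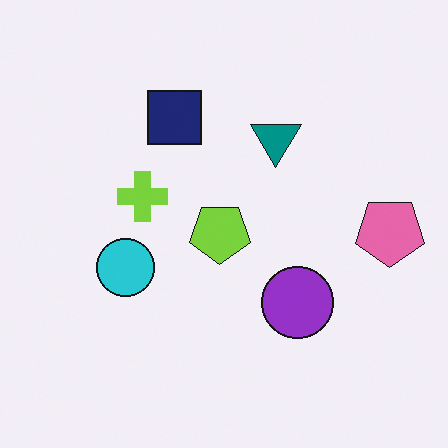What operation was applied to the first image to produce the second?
It was rotated 180°.

The pink pentagon sits in the left of the first image and the right of the second — consistent with a whole-image 180° rotation.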